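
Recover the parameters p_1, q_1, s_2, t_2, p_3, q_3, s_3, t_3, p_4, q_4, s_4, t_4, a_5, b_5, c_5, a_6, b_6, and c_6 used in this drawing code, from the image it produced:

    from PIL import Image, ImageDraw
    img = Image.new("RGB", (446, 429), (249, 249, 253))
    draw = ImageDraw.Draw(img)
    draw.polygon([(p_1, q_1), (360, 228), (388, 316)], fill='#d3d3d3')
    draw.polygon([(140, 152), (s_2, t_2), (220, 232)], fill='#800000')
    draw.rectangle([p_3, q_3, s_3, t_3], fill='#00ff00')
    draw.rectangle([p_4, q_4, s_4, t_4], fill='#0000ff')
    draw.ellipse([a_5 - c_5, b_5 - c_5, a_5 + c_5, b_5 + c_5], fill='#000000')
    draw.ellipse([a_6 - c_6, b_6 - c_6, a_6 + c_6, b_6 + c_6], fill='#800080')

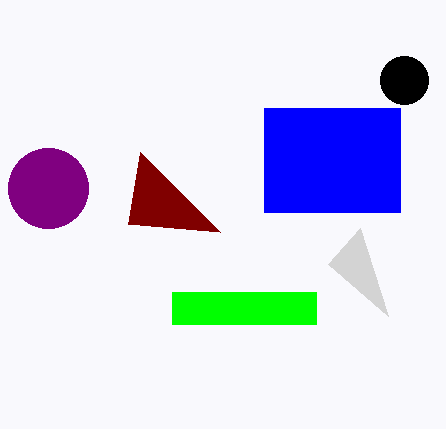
p_1 = 328
q_1 = 264
s_2 = 128
t_2 = 224
p_3 = 172
q_3 = 292
s_3 = 316
t_3 = 324
p_4 = 264
q_4 = 108
s_4 = 400
t_4 = 212
a_5 = 404
b_5 = 80
c_5 = 24
a_6 = 48
b_6 = 188
c_6 = 40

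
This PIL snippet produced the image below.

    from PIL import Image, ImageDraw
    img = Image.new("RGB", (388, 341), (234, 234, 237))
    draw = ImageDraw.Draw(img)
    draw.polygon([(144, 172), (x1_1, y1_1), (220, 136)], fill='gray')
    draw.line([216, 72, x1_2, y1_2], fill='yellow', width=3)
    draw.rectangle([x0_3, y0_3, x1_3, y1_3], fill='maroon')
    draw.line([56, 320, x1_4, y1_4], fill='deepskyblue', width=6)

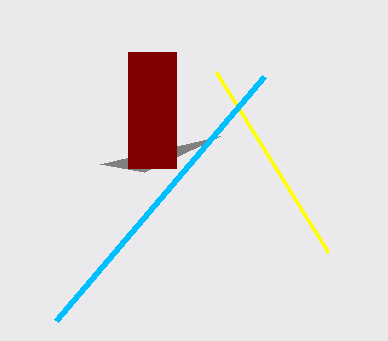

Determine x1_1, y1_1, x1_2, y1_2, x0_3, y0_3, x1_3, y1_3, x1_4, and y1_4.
x1_1 = 100, y1_1 = 164, x1_2 = 328, y1_2 = 252, x0_3 = 128, y0_3 = 52, x1_3 = 176, y1_3 = 168, x1_4 = 264, y1_4 = 76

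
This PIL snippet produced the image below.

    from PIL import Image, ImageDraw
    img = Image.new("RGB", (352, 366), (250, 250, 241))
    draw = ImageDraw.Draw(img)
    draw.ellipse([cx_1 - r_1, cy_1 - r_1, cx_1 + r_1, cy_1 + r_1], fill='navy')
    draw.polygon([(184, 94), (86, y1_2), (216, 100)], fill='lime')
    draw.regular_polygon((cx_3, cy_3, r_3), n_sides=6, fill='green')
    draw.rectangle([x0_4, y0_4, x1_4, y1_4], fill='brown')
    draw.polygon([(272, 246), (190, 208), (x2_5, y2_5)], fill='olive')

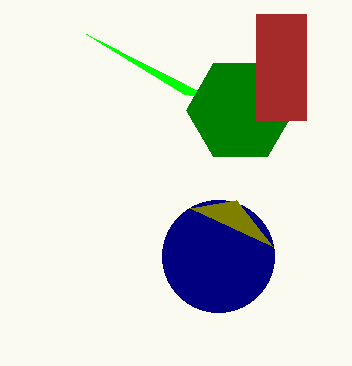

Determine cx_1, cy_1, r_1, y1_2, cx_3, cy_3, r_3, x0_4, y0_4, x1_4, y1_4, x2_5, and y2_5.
cx_1 = 218, cy_1 = 256, r_1 = 56, y1_2 = 34, cx_3 = 240, cy_3 = 110, r_3 = 54, x0_4 = 256, y0_4 = 14, x1_4 = 306, y1_4 = 120, x2_5 = 236, y2_5 = 200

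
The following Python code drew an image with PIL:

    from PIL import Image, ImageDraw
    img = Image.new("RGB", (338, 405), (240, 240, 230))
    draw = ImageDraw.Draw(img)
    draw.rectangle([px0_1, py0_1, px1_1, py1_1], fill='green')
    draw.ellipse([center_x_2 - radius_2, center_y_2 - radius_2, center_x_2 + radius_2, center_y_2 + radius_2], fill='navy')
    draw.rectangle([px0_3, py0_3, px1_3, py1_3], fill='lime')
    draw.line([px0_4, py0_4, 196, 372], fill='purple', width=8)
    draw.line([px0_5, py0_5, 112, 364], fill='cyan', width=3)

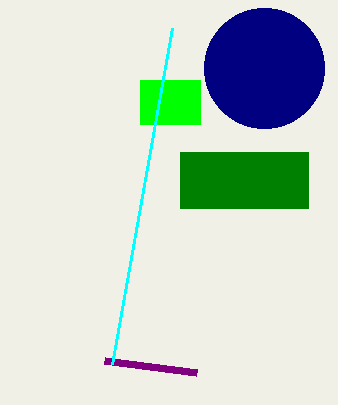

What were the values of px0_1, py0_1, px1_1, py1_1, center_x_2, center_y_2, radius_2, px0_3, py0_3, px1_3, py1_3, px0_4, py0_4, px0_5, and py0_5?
px0_1 = 180
py0_1 = 152
px1_1 = 308
py1_1 = 208
center_x_2 = 264
center_y_2 = 68
radius_2 = 60
px0_3 = 140
py0_3 = 80
px1_3 = 200
py1_3 = 124
px0_4 = 104
py0_4 = 360
px0_5 = 172
py0_5 = 28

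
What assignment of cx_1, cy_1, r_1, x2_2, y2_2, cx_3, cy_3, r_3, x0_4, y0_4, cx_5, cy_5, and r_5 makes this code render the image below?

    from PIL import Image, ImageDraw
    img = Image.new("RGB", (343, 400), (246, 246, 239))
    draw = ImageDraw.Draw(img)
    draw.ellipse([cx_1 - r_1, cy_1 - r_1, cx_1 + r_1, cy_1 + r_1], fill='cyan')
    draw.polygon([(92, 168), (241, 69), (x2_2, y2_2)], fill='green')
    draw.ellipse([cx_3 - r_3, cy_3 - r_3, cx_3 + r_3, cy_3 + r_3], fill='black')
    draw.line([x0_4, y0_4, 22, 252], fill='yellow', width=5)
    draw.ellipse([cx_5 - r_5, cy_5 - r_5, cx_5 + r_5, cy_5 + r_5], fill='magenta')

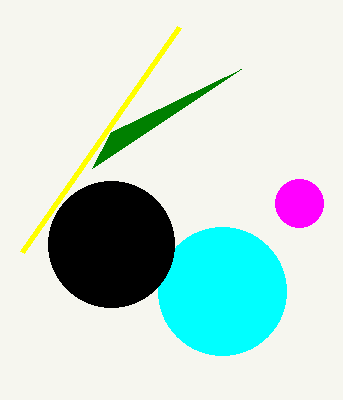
cx_1 = 222; cy_1 = 291; r_1 = 64; x2_2 = 111; y2_2 = 132; cx_3 = 111; cy_3 = 244; r_3 = 63; x0_4 = 179; y0_4 = 27; cx_5 = 299; cy_5 = 203; r_5 = 24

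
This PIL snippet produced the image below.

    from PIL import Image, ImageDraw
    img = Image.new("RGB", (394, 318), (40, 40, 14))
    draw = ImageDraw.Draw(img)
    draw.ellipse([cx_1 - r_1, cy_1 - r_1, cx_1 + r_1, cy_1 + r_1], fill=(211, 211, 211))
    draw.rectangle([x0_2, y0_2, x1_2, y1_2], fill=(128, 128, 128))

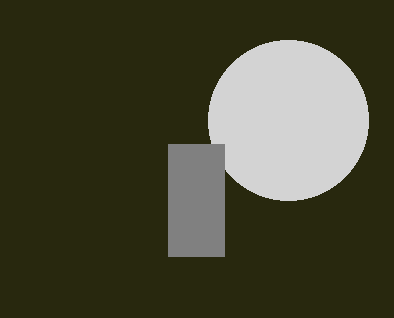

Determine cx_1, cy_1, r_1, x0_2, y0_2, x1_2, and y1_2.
cx_1 = 288; cy_1 = 120; r_1 = 80; x0_2 = 168; y0_2 = 144; x1_2 = 224; y1_2 = 256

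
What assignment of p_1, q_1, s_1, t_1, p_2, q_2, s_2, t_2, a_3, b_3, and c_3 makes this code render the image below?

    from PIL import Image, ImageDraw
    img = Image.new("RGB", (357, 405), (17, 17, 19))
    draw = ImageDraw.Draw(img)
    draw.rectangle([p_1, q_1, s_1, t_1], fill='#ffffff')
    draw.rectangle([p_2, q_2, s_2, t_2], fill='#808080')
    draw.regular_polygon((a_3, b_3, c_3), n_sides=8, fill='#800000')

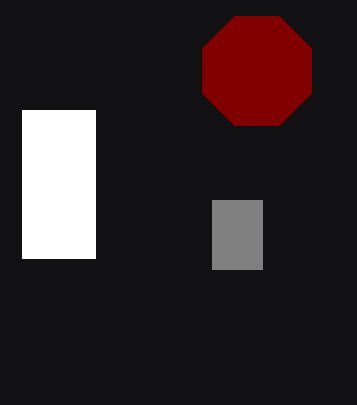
p_1 = 22; q_1 = 110; s_1 = 95; t_1 = 258; p_2 = 212; q_2 = 200; s_2 = 262; t_2 = 269; a_3 = 257; b_3 = 71; c_3 = 59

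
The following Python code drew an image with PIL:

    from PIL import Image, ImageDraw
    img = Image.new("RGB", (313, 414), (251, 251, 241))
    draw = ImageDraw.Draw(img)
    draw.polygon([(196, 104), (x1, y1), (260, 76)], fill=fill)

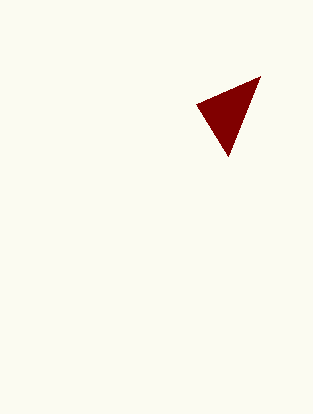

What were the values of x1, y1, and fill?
x1 = 228; y1 = 156; fill = 'maroon'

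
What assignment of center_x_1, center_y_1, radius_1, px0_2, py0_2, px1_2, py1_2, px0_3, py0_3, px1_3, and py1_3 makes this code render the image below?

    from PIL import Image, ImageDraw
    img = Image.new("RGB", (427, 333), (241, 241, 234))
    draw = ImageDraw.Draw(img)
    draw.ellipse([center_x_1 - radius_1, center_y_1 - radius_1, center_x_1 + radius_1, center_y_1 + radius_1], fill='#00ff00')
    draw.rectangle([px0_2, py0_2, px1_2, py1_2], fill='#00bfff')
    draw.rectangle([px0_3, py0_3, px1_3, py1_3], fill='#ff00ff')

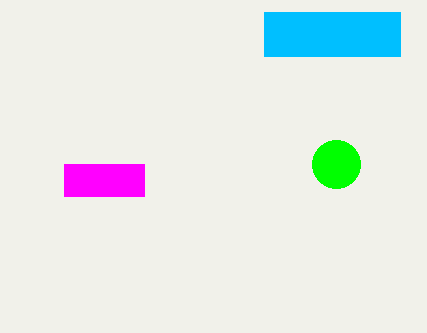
center_x_1 = 336, center_y_1 = 164, radius_1 = 24, px0_2 = 264, py0_2 = 12, px1_2 = 400, py1_2 = 56, px0_3 = 64, py0_3 = 164, px1_3 = 144, py1_3 = 196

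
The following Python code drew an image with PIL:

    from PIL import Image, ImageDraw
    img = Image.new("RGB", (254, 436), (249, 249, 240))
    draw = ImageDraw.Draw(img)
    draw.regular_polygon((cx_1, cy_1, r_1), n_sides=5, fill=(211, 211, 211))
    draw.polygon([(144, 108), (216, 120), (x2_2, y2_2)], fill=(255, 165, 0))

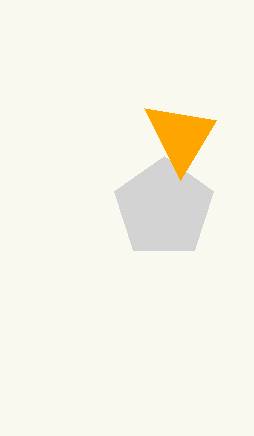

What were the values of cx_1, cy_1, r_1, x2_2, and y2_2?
cx_1 = 164
cy_1 = 208
r_1 = 52
x2_2 = 180
y2_2 = 180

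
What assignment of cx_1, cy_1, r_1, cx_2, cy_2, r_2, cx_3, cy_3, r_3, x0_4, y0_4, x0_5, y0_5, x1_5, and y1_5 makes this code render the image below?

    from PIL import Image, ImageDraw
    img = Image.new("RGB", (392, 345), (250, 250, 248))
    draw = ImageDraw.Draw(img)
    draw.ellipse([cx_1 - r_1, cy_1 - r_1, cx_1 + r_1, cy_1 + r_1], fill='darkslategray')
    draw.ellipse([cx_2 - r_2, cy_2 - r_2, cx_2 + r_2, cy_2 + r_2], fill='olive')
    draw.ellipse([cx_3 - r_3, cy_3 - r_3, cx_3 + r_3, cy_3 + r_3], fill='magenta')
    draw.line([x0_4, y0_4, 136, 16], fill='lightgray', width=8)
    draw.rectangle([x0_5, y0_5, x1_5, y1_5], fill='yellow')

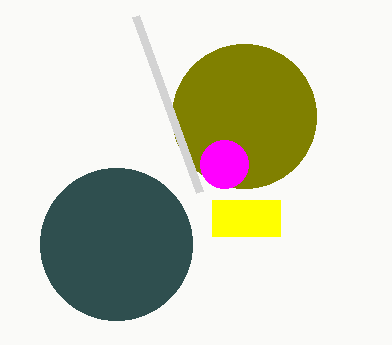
cx_1 = 116; cy_1 = 244; r_1 = 76; cx_2 = 244; cy_2 = 116; r_2 = 72; cx_3 = 224; cy_3 = 164; r_3 = 24; x0_4 = 200; y0_4 = 192; x0_5 = 212; y0_5 = 200; x1_5 = 280; y1_5 = 236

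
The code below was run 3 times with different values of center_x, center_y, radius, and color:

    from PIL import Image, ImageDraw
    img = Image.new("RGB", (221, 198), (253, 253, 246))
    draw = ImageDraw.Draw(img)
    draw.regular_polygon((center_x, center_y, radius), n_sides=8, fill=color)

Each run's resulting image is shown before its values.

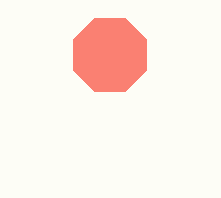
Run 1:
center_x = 110
center_y = 55
radius = 40
color = 'salmon'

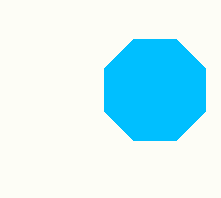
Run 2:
center_x = 155, center_y = 90, radius = 55, color = 'deepskyblue'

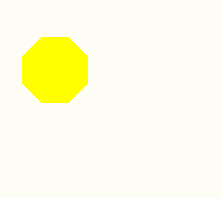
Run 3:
center_x = 55; center_y = 70; radius = 35; color = 'yellow'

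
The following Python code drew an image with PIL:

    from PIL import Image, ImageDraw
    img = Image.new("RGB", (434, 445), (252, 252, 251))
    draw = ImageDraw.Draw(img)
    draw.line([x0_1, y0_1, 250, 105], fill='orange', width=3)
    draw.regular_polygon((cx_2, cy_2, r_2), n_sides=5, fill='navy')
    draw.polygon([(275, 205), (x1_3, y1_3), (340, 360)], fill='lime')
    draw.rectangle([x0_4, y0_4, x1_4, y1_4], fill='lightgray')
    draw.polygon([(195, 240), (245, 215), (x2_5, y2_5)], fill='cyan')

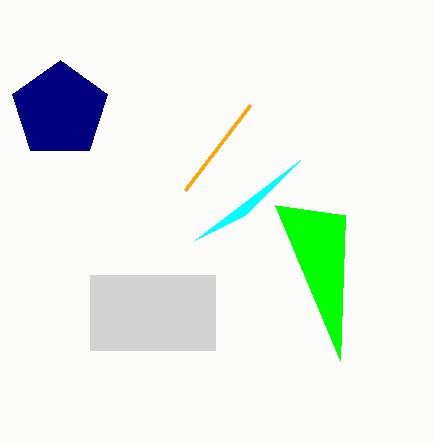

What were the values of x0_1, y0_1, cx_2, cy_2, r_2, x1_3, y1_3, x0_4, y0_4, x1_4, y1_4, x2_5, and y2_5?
x0_1 = 185, y0_1 = 190, cx_2 = 60, cy_2 = 110, r_2 = 50, x1_3 = 345, y1_3 = 215, x0_4 = 90, y0_4 = 275, x1_4 = 215, y1_4 = 350, x2_5 = 300, y2_5 = 160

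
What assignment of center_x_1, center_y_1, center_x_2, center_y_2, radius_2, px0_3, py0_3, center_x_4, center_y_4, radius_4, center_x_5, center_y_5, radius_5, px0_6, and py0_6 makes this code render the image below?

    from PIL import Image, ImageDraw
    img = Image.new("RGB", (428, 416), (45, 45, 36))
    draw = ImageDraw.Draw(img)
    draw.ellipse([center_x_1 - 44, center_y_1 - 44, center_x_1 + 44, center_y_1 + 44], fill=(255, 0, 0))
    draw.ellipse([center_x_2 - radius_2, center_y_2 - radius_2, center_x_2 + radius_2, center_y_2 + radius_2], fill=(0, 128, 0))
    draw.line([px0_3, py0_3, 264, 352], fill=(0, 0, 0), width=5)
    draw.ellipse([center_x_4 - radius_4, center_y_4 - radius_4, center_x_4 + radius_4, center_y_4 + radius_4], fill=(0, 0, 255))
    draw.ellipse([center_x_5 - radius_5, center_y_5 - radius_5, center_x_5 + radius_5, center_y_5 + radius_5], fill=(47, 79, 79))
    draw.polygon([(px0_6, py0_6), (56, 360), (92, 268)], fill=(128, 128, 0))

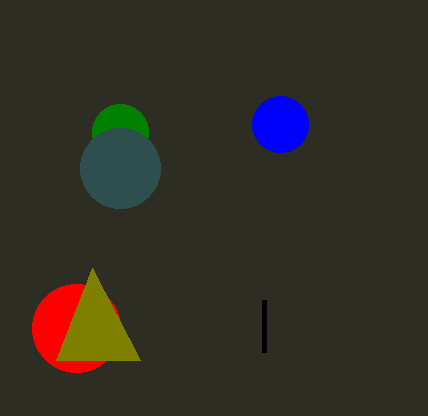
center_x_1 = 76; center_y_1 = 328; center_x_2 = 120; center_y_2 = 132; radius_2 = 28; px0_3 = 264; py0_3 = 300; center_x_4 = 280; center_y_4 = 124; radius_4 = 28; center_x_5 = 120; center_y_5 = 168; radius_5 = 40; px0_6 = 140; py0_6 = 360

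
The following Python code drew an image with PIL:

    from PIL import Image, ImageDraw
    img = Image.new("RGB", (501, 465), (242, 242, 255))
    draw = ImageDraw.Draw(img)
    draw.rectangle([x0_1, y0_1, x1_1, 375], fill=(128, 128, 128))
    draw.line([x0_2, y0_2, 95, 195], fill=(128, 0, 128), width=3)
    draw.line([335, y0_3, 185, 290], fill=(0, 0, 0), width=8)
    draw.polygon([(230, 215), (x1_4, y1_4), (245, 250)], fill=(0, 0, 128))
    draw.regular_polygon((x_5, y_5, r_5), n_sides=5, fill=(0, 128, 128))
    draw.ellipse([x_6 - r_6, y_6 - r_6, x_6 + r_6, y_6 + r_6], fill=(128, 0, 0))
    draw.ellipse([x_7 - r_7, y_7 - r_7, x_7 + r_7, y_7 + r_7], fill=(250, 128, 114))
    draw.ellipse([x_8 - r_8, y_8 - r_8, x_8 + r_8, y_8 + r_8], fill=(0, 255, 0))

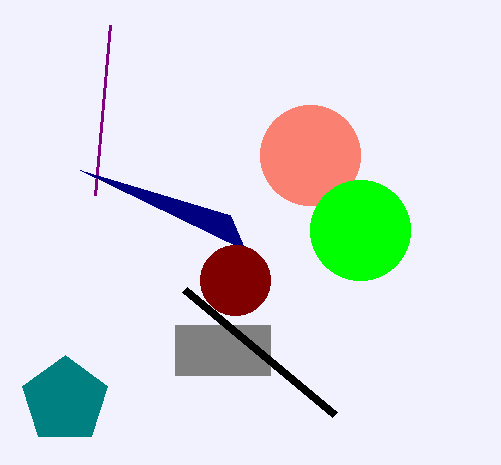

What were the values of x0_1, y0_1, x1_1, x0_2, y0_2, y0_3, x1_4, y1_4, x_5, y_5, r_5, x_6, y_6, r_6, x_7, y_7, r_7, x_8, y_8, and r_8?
x0_1 = 175
y0_1 = 325
x1_1 = 270
x0_2 = 110
y0_2 = 25
y0_3 = 415
x1_4 = 80
y1_4 = 170
x_5 = 65
y_5 = 400
r_5 = 45
x_6 = 235
y_6 = 280
r_6 = 35
x_7 = 310
y_7 = 155
r_7 = 50
x_8 = 360
y_8 = 230
r_8 = 50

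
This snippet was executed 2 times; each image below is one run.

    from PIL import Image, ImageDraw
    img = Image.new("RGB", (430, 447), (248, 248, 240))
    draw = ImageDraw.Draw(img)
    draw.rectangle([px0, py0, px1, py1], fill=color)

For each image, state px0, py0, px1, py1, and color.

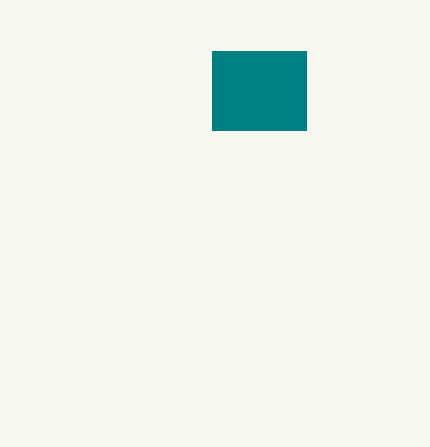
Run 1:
px0 = 212
py0 = 51
px1 = 306
py1 = 130
color = 'teal'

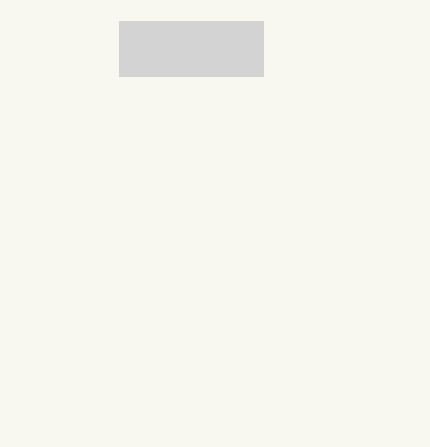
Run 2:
px0 = 119, py0 = 21, px1 = 263, py1 = 76, color = 'lightgray'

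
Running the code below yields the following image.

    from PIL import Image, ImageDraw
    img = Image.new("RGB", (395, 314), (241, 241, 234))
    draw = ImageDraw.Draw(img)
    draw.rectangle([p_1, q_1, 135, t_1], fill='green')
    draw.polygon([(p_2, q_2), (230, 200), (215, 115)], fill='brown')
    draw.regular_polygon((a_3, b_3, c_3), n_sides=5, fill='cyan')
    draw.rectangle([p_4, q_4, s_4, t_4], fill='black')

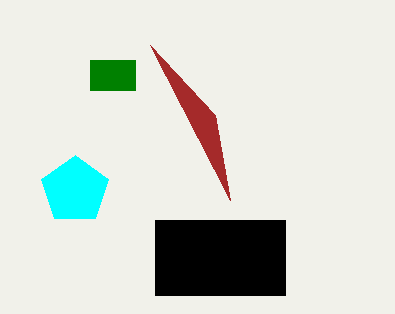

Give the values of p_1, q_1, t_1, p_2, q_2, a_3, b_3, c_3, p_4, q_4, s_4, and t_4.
p_1 = 90
q_1 = 60
t_1 = 90
p_2 = 150
q_2 = 45
a_3 = 75
b_3 = 190
c_3 = 35
p_4 = 155
q_4 = 220
s_4 = 285
t_4 = 295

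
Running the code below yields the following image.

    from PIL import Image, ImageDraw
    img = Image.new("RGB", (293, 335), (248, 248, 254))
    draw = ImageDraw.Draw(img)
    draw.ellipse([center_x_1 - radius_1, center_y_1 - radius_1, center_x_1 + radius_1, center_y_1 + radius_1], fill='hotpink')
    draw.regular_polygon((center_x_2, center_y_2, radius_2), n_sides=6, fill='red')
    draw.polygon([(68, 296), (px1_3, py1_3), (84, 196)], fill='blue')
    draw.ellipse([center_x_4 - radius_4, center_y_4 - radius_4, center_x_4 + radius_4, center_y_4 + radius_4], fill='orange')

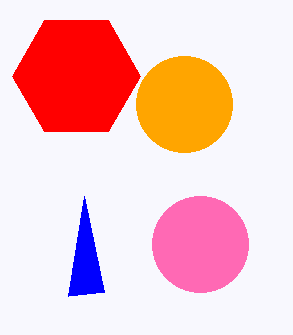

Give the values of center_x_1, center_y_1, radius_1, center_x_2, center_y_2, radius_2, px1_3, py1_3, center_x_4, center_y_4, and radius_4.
center_x_1 = 200; center_y_1 = 244; radius_1 = 48; center_x_2 = 76; center_y_2 = 76; radius_2 = 64; px1_3 = 104; py1_3 = 292; center_x_4 = 184; center_y_4 = 104; radius_4 = 48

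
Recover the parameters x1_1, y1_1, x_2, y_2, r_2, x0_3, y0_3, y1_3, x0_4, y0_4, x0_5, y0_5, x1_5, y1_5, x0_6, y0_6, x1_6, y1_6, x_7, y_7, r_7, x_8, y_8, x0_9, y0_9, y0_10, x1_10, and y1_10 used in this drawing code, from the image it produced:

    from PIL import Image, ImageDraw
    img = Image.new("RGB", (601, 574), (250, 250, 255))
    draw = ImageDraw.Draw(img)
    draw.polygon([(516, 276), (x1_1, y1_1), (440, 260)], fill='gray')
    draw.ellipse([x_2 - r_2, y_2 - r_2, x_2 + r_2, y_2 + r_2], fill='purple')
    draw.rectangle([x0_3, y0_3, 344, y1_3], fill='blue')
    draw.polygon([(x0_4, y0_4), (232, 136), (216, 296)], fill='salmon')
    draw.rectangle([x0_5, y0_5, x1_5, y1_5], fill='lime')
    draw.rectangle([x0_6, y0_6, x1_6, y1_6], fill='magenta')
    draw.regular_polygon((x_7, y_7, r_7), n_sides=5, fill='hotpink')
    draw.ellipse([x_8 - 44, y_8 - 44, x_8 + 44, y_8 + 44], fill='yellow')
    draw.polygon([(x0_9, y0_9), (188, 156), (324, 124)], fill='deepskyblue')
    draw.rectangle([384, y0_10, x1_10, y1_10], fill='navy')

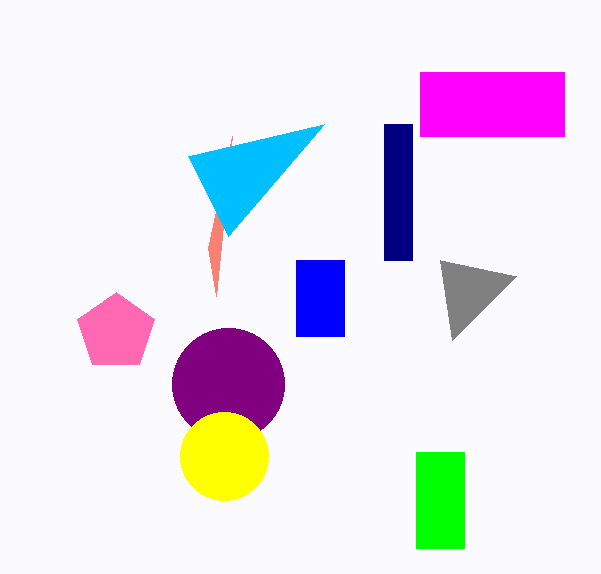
x1_1 = 452
y1_1 = 340
x_2 = 228
y_2 = 384
r_2 = 56
x0_3 = 296
y0_3 = 260
y1_3 = 336
x0_4 = 208
y0_4 = 248
x0_5 = 416
y0_5 = 452
x1_5 = 464
y1_5 = 548
x0_6 = 420
y0_6 = 72
x1_6 = 564
y1_6 = 136
x_7 = 116
y_7 = 332
r_7 = 40
x_8 = 224
y_8 = 456
x0_9 = 228
y0_9 = 236
y0_10 = 124
x1_10 = 412
y1_10 = 260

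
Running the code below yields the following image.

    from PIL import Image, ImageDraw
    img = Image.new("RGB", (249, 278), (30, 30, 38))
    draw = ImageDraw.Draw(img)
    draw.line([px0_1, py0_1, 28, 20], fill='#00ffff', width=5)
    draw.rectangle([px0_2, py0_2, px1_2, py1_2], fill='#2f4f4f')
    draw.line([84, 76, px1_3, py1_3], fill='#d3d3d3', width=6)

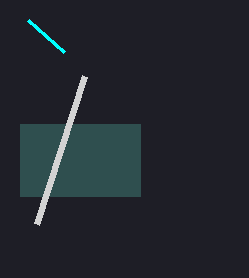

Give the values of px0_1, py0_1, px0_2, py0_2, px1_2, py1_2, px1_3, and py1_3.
px0_1 = 64
py0_1 = 52
px0_2 = 20
py0_2 = 124
px1_2 = 140
py1_2 = 196
px1_3 = 36
py1_3 = 224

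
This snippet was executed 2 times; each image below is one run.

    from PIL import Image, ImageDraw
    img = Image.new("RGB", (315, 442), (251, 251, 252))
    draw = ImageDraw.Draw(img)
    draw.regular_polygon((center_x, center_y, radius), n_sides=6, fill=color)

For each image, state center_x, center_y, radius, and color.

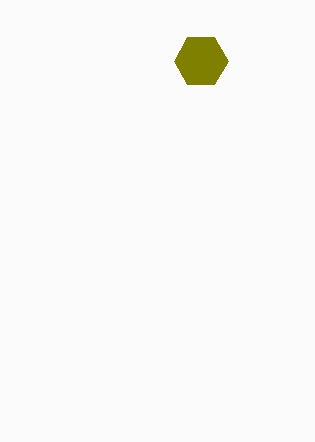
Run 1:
center_x = 201, center_y = 61, radius = 27, color = 'olive'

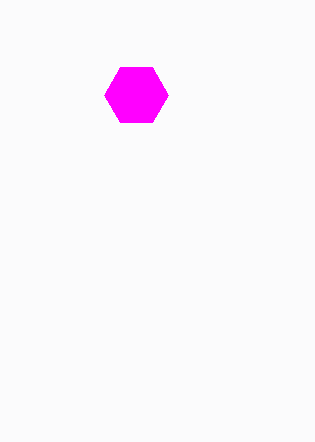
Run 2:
center_x = 136
center_y = 95
radius = 32
color = 'magenta'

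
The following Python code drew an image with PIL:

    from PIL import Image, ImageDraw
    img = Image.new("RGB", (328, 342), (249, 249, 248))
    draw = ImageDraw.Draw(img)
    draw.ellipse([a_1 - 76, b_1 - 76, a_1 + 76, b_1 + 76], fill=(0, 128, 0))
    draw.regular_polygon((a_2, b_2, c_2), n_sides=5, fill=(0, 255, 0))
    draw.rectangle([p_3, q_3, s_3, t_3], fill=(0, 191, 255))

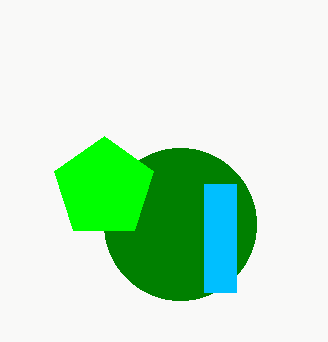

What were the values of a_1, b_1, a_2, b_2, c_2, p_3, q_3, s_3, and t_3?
a_1 = 180; b_1 = 224; a_2 = 104; b_2 = 188; c_2 = 52; p_3 = 204; q_3 = 184; s_3 = 236; t_3 = 292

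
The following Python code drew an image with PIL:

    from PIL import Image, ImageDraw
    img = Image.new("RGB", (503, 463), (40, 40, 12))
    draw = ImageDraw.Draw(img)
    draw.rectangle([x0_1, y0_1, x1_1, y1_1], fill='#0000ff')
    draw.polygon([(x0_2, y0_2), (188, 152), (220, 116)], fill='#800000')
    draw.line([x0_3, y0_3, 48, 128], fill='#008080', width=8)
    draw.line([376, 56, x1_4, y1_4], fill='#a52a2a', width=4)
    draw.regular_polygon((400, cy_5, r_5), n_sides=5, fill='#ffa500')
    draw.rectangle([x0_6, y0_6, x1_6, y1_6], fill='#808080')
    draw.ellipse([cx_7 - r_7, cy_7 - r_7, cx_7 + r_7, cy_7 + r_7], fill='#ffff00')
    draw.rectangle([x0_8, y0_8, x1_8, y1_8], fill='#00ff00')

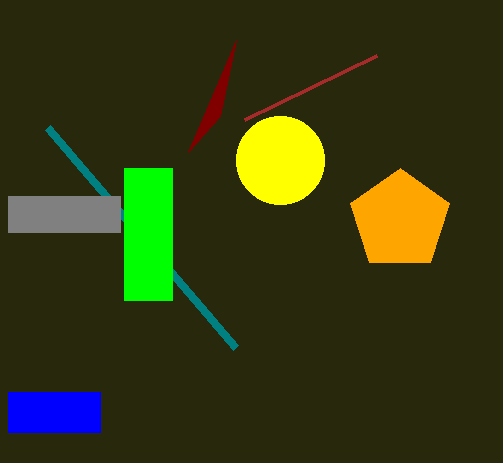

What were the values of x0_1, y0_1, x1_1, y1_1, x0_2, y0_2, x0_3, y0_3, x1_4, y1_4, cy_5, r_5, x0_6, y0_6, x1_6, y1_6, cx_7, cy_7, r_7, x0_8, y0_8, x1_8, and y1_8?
x0_1 = 8; y0_1 = 392; x1_1 = 100; y1_1 = 432; x0_2 = 236; y0_2 = 40; x0_3 = 236; y0_3 = 348; x1_4 = 244; y1_4 = 120; cy_5 = 220; r_5 = 52; x0_6 = 8; y0_6 = 196; x1_6 = 120; y1_6 = 232; cx_7 = 280; cy_7 = 160; r_7 = 44; x0_8 = 124; y0_8 = 168; x1_8 = 172; y1_8 = 300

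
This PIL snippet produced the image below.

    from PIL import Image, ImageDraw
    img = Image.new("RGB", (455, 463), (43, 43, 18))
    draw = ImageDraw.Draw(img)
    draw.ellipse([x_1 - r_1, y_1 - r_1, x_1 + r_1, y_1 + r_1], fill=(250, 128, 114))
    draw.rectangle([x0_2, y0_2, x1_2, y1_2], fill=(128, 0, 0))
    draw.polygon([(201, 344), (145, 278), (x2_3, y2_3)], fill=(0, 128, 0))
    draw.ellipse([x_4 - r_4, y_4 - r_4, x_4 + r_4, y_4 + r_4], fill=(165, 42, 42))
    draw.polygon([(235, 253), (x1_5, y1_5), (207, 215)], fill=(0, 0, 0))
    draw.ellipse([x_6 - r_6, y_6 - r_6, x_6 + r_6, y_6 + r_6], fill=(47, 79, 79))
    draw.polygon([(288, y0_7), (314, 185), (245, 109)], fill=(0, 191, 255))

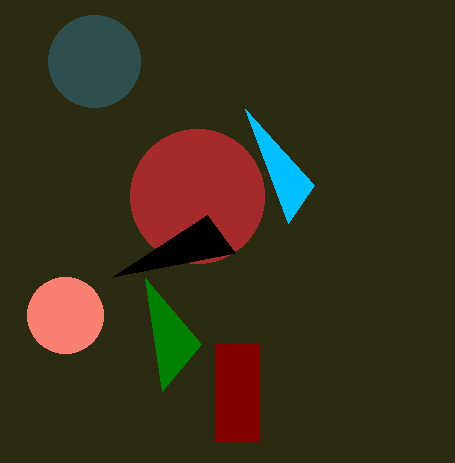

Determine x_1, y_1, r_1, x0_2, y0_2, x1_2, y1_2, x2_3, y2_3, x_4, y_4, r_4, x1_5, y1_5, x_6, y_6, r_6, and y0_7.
x_1 = 65; y_1 = 315; r_1 = 38; x0_2 = 215; y0_2 = 344; x1_2 = 259; y1_2 = 441; x2_3 = 162; y2_3 = 391; x_4 = 197; y_4 = 196; r_4 = 67; x1_5 = 112; y1_5 = 277; x_6 = 94; y_6 = 61; r_6 = 46; y0_7 = 223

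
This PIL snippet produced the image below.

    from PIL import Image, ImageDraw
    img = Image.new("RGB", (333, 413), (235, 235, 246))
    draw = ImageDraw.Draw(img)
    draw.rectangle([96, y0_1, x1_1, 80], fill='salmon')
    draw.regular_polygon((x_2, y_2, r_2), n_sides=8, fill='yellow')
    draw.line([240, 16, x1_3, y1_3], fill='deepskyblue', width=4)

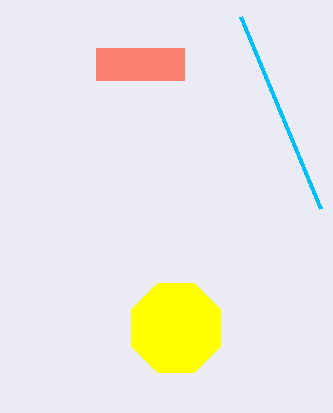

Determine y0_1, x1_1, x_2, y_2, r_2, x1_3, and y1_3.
y0_1 = 48; x1_1 = 184; x_2 = 176; y_2 = 328; r_2 = 48; x1_3 = 320; y1_3 = 208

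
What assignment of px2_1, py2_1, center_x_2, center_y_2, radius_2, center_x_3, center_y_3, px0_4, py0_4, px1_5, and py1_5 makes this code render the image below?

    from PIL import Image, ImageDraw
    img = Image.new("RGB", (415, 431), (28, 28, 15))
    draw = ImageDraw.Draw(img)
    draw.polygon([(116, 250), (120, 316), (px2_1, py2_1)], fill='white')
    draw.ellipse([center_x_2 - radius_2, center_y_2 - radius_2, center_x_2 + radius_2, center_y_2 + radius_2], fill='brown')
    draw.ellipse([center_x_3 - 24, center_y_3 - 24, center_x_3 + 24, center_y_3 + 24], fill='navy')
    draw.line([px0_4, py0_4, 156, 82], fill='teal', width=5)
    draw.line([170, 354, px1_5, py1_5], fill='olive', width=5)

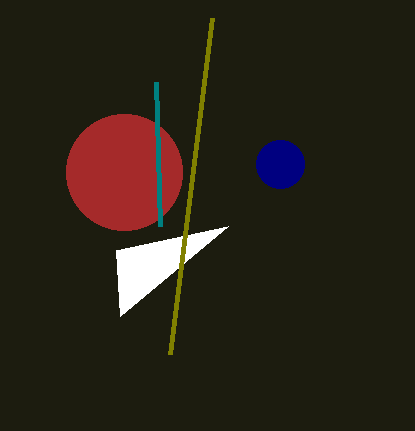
px2_1 = 228; py2_1 = 226; center_x_2 = 124; center_y_2 = 172; radius_2 = 58; center_x_3 = 280; center_y_3 = 164; px0_4 = 160; py0_4 = 226; px1_5 = 212; py1_5 = 18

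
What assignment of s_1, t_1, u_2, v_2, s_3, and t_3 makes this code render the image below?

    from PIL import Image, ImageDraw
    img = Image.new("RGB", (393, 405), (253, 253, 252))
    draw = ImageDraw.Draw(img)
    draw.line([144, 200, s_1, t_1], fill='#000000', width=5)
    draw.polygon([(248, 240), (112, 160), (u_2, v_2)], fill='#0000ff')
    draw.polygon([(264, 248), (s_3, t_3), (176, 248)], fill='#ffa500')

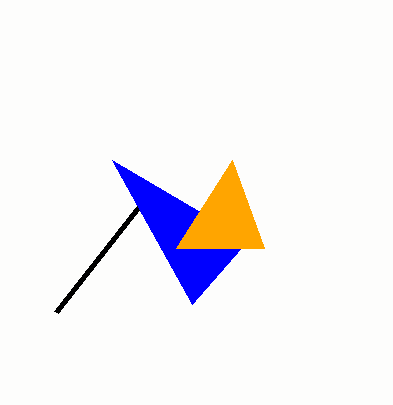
s_1 = 56
t_1 = 312
u_2 = 192
v_2 = 304
s_3 = 232
t_3 = 160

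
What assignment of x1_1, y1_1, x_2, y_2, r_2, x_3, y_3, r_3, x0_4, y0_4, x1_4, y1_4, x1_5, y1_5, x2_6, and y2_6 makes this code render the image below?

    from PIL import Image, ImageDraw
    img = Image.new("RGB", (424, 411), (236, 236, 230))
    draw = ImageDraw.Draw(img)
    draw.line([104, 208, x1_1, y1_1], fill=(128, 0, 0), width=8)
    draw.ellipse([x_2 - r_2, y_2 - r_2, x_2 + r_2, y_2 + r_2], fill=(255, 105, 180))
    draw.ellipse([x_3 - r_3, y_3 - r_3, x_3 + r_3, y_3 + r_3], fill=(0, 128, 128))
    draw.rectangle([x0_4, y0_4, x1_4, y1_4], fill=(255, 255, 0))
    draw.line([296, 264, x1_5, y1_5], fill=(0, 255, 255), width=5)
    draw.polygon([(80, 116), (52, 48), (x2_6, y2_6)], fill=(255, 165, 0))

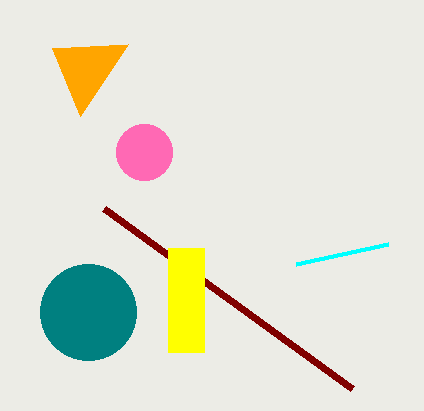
x1_1 = 352
y1_1 = 388
x_2 = 144
y_2 = 152
r_2 = 28
x_3 = 88
y_3 = 312
r_3 = 48
x0_4 = 168
y0_4 = 248
x1_4 = 204
y1_4 = 352
x1_5 = 388
y1_5 = 244
x2_6 = 128
y2_6 = 44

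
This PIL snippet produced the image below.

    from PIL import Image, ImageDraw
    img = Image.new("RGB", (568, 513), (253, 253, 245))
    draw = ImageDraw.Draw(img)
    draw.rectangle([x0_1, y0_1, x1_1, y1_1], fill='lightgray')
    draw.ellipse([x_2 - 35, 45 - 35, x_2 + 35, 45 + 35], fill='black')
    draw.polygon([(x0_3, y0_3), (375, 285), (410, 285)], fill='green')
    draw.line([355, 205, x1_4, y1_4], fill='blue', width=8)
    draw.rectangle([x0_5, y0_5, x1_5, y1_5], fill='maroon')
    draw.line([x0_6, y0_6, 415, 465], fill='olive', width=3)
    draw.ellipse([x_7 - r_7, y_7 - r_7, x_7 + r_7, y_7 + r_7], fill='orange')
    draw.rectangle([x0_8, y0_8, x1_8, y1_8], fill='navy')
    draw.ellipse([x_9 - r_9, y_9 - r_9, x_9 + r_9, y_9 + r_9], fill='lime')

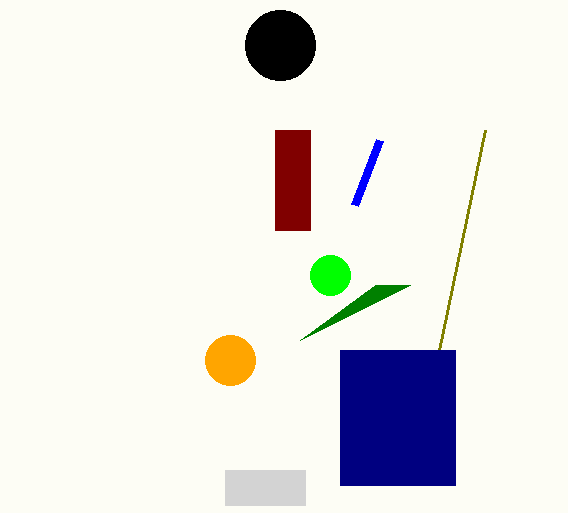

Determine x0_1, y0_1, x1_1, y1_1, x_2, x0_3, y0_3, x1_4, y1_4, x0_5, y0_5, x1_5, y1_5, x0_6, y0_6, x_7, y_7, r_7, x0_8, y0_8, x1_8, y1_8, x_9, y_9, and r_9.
x0_1 = 225
y0_1 = 470
x1_1 = 305
y1_1 = 505
x_2 = 280
x0_3 = 300
y0_3 = 340
x1_4 = 380
y1_4 = 140
x0_5 = 275
y0_5 = 130
x1_5 = 310
y1_5 = 230
x0_6 = 485
y0_6 = 130
x_7 = 230
y_7 = 360
r_7 = 25
x0_8 = 340
y0_8 = 350
x1_8 = 455
y1_8 = 485
x_9 = 330
y_9 = 275
r_9 = 20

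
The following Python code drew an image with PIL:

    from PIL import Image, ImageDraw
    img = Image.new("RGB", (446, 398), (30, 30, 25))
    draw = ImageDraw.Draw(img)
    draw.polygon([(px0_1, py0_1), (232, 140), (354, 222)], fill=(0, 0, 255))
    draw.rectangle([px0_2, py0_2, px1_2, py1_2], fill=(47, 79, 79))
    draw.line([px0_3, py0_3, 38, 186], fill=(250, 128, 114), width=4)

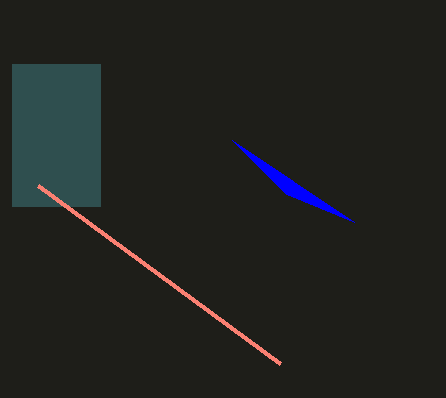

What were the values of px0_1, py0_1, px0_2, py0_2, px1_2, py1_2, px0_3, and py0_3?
px0_1 = 286
py0_1 = 194
px0_2 = 12
py0_2 = 64
px1_2 = 100
py1_2 = 206
px0_3 = 280
py0_3 = 364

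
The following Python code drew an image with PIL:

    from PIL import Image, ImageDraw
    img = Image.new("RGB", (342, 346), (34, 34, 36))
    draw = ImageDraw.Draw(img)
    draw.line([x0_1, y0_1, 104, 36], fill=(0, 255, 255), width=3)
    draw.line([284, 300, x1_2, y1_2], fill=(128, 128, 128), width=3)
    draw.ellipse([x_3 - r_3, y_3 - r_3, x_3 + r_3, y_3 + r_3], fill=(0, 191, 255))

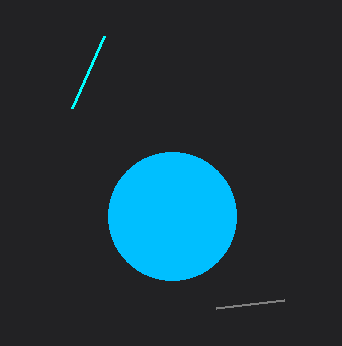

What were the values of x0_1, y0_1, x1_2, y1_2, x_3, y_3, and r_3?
x0_1 = 72
y0_1 = 108
x1_2 = 216
y1_2 = 308
x_3 = 172
y_3 = 216
r_3 = 64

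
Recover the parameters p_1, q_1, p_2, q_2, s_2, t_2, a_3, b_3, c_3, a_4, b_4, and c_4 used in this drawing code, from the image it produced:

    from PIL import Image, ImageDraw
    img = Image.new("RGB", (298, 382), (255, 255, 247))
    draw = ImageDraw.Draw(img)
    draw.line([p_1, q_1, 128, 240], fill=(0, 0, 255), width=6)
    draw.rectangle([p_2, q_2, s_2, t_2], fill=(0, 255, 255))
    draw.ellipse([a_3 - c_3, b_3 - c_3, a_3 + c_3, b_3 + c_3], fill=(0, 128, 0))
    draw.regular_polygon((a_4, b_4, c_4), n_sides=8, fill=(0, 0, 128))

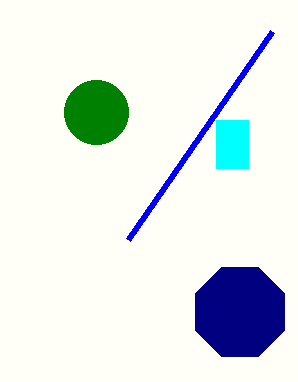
p_1 = 272; q_1 = 32; p_2 = 216; q_2 = 120; s_2 = 248; t_2 = 168; a_3 = 96; b_3 = 112; c_3 = 32; a_4 = 240; b_4 = 312; c_4 = 48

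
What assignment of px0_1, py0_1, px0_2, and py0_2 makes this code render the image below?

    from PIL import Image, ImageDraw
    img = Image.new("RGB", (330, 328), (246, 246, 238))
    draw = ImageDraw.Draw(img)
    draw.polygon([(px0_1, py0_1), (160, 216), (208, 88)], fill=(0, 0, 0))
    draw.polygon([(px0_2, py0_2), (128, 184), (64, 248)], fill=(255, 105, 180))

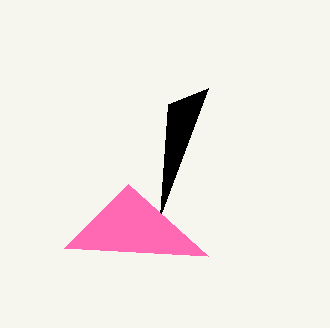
px0_1 = 168, py0_1 = 104, px0_2 = 208, py0_2 = 256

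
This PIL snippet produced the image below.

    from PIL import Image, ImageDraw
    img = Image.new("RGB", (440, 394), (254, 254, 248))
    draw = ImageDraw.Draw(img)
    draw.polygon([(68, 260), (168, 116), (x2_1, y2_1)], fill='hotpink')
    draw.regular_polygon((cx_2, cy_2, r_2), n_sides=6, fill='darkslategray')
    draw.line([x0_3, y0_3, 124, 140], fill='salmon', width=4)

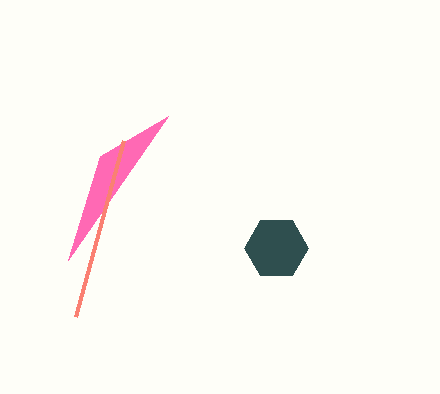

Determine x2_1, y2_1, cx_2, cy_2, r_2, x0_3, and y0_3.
x2_1 = 100; y2_1 = 156; cx_2 = 276; cy_2 = 248; r_2 = 32; x0_3 = 76; y0_3 = 316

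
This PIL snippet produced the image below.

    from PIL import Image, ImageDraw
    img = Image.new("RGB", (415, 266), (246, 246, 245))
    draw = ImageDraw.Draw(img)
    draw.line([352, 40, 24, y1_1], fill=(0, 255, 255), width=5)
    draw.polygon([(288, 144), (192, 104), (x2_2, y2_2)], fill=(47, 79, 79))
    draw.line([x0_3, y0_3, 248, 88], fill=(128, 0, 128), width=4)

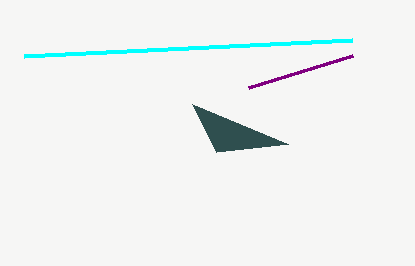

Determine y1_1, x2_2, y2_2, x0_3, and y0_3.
y1_1 = 56
x2_2 = 216
y2_2 = 152
x0_3 = 352
y0_3 = 56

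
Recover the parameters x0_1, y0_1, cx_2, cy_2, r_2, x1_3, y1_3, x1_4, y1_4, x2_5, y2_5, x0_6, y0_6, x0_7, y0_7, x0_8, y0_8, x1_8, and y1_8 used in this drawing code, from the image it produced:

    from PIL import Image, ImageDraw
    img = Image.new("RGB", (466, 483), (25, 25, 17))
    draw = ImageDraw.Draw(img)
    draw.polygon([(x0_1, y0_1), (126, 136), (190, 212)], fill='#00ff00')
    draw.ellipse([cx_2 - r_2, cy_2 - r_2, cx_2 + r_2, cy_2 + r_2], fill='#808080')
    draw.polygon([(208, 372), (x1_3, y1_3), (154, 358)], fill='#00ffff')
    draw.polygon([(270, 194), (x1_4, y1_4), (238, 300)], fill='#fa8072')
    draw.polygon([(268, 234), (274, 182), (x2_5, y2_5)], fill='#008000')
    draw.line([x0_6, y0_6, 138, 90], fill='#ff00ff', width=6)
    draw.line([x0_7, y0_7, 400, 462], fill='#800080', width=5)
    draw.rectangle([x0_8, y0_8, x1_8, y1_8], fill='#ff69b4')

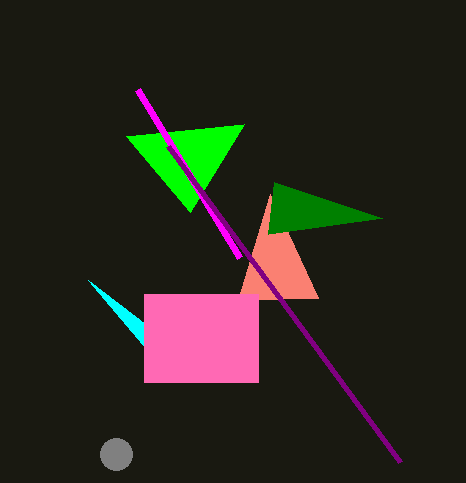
x0_1 = 244, y0_1 = 124, cx_2 = 116, cy_2 = 454, r_2 = 16, x1_3 = 88, y1_3 = 280, x1_4 = 318, y1_4 = 298, x2_5 = 382, y2_5 = 218, x0_6 = 240, y0_6 = 258, x0_7 = 168, y0_7 = 146, x0_8 = 144, y0_8 = 294, x1_8 = 258, y1_8 = 382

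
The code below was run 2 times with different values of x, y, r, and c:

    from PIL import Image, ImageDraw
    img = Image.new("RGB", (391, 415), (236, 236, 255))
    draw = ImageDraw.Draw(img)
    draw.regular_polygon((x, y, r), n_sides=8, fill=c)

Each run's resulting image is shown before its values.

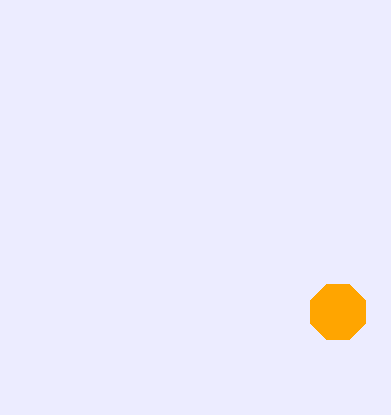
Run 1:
x = 338; y = 312; r = 30; c = 'orange'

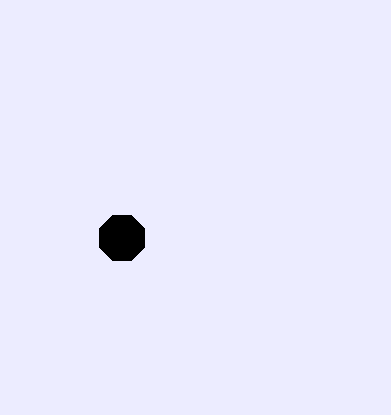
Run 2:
x = 122, y = 238, r = 24, c = 'black'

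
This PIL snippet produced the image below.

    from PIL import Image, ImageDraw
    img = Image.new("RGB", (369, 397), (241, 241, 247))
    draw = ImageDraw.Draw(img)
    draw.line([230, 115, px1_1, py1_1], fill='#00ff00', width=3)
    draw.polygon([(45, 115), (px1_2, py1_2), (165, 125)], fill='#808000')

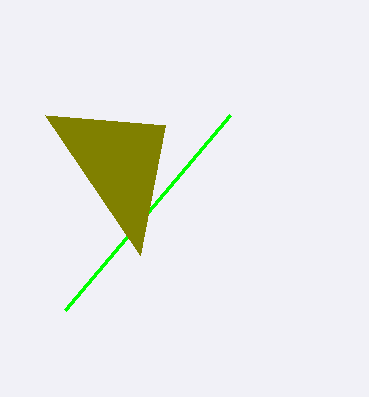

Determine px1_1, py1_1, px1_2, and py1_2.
px1_1 = 65
py1_1 = 310
px1_2 = 140
py1_2 = 255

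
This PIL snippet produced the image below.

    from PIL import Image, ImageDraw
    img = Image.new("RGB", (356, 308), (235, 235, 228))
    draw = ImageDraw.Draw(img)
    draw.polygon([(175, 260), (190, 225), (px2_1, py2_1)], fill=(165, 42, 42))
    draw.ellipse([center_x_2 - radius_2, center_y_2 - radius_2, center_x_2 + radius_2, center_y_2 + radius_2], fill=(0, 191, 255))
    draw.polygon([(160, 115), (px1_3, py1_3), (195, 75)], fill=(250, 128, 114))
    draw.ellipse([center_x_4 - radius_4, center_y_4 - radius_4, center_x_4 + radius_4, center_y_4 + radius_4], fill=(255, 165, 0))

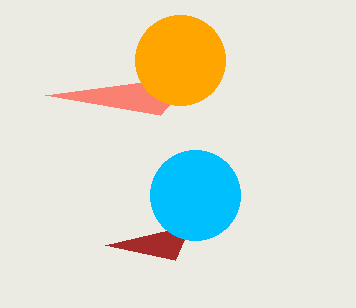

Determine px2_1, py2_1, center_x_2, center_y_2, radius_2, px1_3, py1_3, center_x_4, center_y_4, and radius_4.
px2_1 = 105; py2_1 = 245; center_x_2 = 195; center_y_2 = 195; radius_2 = 45; px1_3 = 45; py1_3 = 95; center_x_4 = 180; center_y_4 = 60; radius_4 = 45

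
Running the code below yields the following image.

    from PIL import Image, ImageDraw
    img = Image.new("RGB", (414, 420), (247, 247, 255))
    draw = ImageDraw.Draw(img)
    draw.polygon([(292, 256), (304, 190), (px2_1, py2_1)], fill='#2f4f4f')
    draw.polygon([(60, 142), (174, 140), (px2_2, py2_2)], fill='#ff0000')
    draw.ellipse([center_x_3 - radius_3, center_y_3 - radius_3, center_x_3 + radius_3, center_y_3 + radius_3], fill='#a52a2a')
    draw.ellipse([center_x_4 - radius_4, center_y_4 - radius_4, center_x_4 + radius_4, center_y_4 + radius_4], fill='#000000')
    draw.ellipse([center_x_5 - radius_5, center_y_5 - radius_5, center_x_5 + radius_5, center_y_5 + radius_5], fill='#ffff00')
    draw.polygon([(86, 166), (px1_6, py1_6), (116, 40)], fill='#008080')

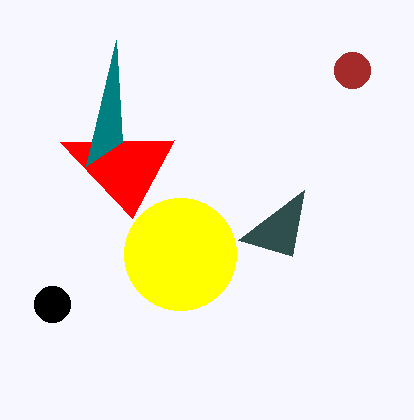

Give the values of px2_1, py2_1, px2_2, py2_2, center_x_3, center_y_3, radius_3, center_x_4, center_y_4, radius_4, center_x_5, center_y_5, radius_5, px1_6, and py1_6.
px2_1 = 238; py2_1 = 240; px2_2 = 132; py2_2 = 218; center_x_3 = 352; center_y_3 = 70; radius_3 = 18; center_x_4 = 52; center_y_4 = 304; radius_4 = 18; center_x_5 = 180; center_y_5 = 254; radius_5 = 56; px1_6 = 122; py1_6 = 142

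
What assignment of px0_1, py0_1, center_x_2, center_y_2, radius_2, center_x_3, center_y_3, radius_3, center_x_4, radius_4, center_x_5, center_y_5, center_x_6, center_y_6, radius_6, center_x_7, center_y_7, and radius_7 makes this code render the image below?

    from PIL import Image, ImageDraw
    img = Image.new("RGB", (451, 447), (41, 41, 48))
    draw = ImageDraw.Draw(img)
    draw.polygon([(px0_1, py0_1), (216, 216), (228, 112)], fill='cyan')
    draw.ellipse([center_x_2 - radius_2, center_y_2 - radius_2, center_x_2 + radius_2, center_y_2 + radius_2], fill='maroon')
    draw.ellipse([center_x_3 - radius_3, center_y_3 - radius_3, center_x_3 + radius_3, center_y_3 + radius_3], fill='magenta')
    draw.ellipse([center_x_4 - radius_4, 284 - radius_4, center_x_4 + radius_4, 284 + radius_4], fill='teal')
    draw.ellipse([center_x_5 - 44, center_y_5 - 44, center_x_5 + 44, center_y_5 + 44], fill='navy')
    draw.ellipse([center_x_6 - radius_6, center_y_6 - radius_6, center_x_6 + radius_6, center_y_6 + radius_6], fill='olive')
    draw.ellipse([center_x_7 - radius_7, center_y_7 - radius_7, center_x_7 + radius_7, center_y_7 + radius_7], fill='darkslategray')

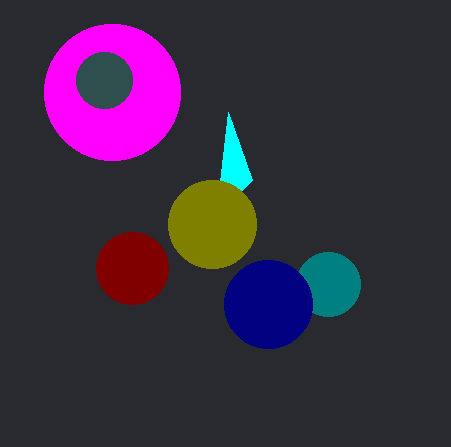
px0_1 = 252, py0_1 = 180, center_x_2 = 132, center_y_2 = 268, radius_2 = 36, center_x_3 = 112, center_y_3 = 92, radius_3 = 68, center_x_4 = 328, radius_4 = 32, center_x_5 = 268, center_y_5 = 304, center_x_6 = 212, center_y_6 = 224, radius_6 = 44, center_x_7 = 104, center_y_7 = 80, radius_7 = 28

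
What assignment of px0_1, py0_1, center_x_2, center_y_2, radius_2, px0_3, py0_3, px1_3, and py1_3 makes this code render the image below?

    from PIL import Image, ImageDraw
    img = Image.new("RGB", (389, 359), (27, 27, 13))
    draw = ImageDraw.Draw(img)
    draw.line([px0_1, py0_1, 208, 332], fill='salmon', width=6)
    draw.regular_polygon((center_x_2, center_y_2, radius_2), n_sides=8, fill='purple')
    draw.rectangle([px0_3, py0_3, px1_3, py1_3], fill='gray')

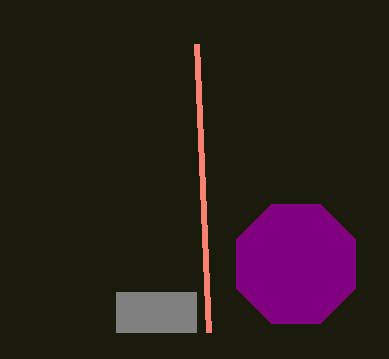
px0_1 = 196, py0_1 = 44, center_x_2 = 296, center_y_2 = 264, radius_2 = 64, px0_3 = 116, py0_3 = 292, px1_3 = 196, py1_3 = 332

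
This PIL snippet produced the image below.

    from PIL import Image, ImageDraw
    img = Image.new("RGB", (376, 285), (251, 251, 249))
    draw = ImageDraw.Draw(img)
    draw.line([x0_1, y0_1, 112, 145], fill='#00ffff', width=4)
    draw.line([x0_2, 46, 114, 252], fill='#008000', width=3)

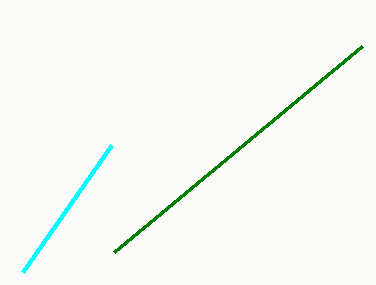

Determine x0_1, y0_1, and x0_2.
x0_1 = 23
y0_1 = 272
x0_2 = 362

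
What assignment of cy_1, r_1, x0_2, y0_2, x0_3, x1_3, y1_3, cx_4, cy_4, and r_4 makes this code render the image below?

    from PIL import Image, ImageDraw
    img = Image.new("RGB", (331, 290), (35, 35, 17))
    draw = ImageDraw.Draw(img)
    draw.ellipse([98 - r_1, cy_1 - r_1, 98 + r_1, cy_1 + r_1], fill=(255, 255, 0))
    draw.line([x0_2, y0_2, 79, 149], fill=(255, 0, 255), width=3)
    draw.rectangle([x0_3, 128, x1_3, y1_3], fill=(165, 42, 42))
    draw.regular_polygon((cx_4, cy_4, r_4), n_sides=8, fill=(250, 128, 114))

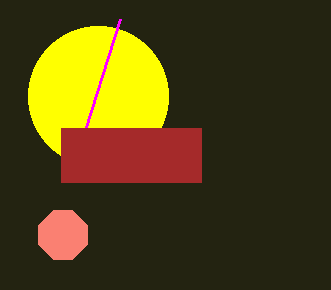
cy_1 = 96; r_1 = 70; x0_2 = 120; y0_2 = 19; x0_3 = 61; x1_3 = 201; y1_3 = 182; cx_4 = 63; cy_4 = 235; r_4 = 26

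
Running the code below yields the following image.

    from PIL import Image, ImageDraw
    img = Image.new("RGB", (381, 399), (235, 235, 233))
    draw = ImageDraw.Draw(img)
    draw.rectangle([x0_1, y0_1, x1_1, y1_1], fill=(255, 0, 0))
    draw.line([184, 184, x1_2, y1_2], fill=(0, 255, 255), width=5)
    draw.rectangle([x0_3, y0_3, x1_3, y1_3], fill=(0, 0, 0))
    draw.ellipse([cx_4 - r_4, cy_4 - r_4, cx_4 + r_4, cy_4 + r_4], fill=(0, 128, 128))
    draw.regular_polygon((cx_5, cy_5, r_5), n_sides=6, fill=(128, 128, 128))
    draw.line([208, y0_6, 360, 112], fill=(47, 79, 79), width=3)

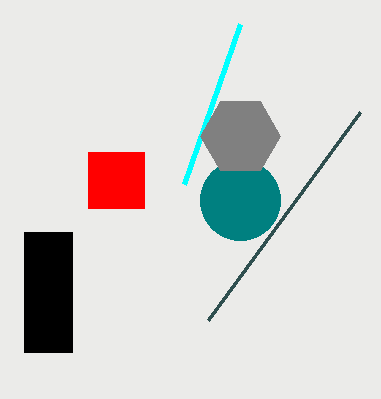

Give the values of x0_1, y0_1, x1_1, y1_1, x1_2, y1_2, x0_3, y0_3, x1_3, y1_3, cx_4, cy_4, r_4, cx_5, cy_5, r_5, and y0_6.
x0_1 = 88, y0_1 = 152, x1_1 = 144, y1_1 = 208, x1_2 = 240, y1_2 = 24, x0_3 = 24, y0_3 = 232, x1_3 = 72, y1_3 = 352, cx_4 = 240, cy_4 = 200, r_4 = 40, cx_5 = 240, cy_5 = 136, r_5 = 40, y0_6 = 320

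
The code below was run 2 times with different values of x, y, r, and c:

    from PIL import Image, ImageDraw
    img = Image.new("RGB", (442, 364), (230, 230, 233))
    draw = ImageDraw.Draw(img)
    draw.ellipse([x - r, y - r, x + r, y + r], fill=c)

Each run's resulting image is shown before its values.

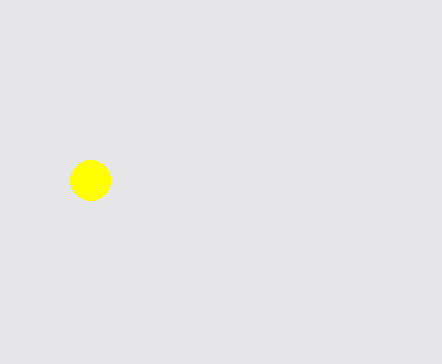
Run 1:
x = 90
y = 180
r = 20
c = 'yellow'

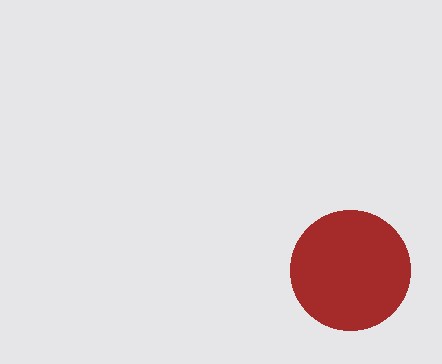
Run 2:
x = 350
y = 270
r = 60
c = 'brown'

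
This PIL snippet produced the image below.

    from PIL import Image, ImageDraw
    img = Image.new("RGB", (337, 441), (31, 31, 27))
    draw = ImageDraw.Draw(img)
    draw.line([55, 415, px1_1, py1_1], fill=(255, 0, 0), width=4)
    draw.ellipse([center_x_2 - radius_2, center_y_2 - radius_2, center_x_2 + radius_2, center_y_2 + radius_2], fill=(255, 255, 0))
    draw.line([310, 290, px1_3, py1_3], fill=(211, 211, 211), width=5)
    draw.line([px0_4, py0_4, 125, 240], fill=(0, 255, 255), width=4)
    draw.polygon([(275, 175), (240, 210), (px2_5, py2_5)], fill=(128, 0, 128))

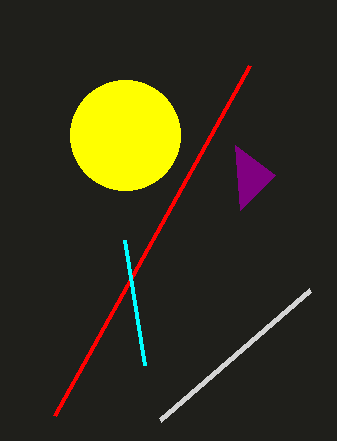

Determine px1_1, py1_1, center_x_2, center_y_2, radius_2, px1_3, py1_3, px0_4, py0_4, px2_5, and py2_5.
px1_1 = 250; py1_1 = 65; center_x_2 = 125; center_y_2 = 135; radius_2 = 55; px1_3 = 160; py1_3 = 420; px0_4 = 145; py0_4 = 365; px2_5 = 235; py2_5 = 145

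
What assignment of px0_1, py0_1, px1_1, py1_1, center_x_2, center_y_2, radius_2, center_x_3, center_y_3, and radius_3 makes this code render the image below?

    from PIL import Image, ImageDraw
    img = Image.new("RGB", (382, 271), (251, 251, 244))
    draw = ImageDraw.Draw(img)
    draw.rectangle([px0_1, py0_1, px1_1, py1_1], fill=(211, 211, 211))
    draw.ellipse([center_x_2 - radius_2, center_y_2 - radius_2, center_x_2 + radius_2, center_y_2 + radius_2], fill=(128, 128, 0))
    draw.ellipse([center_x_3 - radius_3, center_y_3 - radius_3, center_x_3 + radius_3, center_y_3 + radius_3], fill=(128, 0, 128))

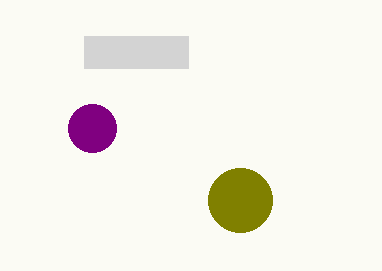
px0_1 = 84, py0_1 = 36, px1_1 = 188, py1_1 = 68, center_x_2 = 240, center_y_2 = 200, radius_2 = 32, center_x_3 = 92, center_y_3 = 128, radius_3 = 24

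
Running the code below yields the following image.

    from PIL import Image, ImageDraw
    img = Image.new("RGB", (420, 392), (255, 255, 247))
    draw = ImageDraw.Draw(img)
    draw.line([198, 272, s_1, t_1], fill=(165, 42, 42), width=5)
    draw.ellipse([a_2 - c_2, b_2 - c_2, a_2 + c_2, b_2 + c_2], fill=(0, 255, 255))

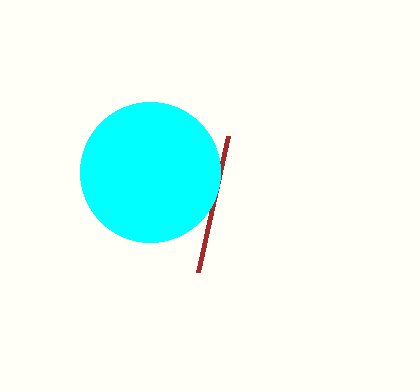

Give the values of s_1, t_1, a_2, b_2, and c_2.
s_1 = 228; t_1 = 136; a_2 = 150; b_2 = 172; c_2 = 70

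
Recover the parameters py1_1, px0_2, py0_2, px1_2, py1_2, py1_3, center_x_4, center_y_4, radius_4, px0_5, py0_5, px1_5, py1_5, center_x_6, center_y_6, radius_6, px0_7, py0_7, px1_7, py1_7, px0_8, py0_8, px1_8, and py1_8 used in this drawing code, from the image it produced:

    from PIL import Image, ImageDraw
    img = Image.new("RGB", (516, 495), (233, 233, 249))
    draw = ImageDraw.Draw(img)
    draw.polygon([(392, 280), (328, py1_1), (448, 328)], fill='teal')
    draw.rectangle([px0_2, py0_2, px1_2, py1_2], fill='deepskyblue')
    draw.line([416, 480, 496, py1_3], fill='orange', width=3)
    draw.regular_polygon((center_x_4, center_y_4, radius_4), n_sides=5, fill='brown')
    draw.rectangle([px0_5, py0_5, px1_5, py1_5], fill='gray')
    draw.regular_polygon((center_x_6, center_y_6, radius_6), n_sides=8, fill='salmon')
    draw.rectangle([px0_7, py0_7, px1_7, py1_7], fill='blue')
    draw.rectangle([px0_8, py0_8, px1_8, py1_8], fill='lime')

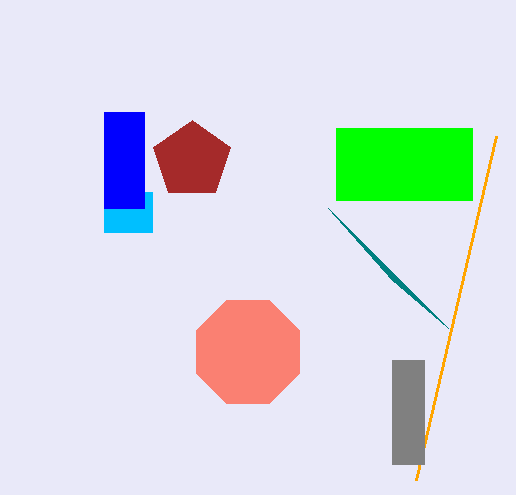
py1_1 = 208, px0_2 = 104, py0_2 = 192, px1_2 = 152, py1_2 = 232, py1_3 = 136, center_x_4 = 192, center_y_4 = 160, radius_4 = 40, px0_5 = 392, py0_5 = 360, px1_5 = 424, py1_5 = 464, center_x_6 = 248, center_y_6 = 352, radius_6 = 56, px0_7 = 104, py0_7 = 112, px1_7 = 144, py1_7 = 208, px0_8 = 336, py0_8 = 128, px1_8 = 472, py1_8 = 200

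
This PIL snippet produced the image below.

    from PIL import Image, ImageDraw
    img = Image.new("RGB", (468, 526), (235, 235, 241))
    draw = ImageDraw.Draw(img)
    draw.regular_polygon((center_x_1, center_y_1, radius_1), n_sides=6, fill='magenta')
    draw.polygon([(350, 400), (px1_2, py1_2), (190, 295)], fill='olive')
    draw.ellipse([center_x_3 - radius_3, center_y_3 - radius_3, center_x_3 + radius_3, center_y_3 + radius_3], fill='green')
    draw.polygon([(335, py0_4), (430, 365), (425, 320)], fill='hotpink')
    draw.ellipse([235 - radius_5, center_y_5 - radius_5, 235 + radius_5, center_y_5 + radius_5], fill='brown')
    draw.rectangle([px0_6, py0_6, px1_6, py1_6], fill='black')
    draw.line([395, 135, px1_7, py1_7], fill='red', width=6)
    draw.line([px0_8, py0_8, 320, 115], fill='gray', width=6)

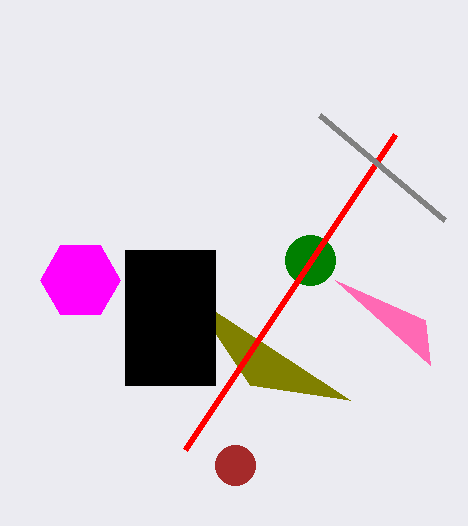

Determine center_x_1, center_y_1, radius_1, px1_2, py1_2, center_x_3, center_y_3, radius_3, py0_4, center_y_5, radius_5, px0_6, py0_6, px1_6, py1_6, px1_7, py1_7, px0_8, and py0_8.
center_x_1 = 80; center_y_1 = 280; radius_1 = 40; px1_2 = 250; py1_2 = 385; center_x_3 = 310; center_y_3 = 260; radius_3 = 25; py0_4 = 280; center_y_5 = 465; radius_5 = 20; px0_6 = 125; py0_6 = 250; px1_6 = 215; py1_6 = 385; px1_7 = 185; py1_7 = 450; px0_8 = 445; py0_8 = 220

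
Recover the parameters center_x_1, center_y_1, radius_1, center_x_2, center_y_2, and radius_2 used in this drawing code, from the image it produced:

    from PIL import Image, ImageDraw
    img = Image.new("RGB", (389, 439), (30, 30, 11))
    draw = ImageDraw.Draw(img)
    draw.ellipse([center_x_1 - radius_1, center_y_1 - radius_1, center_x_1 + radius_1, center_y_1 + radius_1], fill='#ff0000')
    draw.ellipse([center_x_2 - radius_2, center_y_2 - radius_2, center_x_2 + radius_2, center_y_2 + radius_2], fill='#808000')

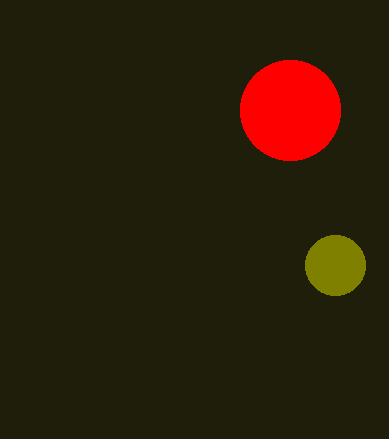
center_x_1 = 290, center_y_1 = 110, radius_1 = 50, center_x_2 = 335, center_y_2 = 265, radius_2 = 30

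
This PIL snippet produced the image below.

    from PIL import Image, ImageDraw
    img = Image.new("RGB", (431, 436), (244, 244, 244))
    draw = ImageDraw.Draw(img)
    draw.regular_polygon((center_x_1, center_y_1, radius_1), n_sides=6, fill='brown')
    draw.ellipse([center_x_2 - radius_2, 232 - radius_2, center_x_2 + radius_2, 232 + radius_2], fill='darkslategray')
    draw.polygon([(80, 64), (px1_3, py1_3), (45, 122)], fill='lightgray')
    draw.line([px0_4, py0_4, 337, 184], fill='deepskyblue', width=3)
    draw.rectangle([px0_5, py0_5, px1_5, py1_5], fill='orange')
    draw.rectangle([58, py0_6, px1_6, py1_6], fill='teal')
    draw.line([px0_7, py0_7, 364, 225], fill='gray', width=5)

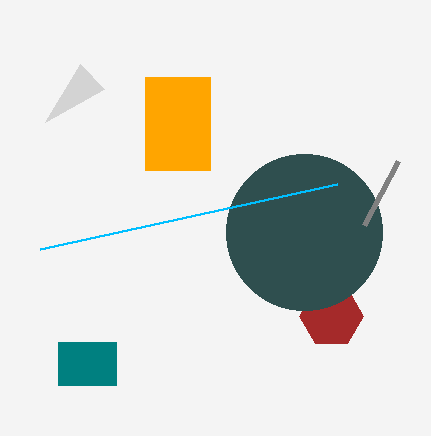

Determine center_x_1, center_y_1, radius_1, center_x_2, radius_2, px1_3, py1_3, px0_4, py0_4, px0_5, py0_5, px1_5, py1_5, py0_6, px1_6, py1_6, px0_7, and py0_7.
center_x_1 = 331; center_y_1 = 316; radius_1 = 32; center_x_2 = 304; radius_2 = 78; px1_3 = 104; py1_3 = 89; px0_4 = 40; py0_4 = 249; px0_5 = 145; py0_5 = 77; px1_5 = 210; py1_5 = 170; py0_6 = 342; px1_6 = 116; py1_6 = 385; px0_7 = 398; py0_7 = 161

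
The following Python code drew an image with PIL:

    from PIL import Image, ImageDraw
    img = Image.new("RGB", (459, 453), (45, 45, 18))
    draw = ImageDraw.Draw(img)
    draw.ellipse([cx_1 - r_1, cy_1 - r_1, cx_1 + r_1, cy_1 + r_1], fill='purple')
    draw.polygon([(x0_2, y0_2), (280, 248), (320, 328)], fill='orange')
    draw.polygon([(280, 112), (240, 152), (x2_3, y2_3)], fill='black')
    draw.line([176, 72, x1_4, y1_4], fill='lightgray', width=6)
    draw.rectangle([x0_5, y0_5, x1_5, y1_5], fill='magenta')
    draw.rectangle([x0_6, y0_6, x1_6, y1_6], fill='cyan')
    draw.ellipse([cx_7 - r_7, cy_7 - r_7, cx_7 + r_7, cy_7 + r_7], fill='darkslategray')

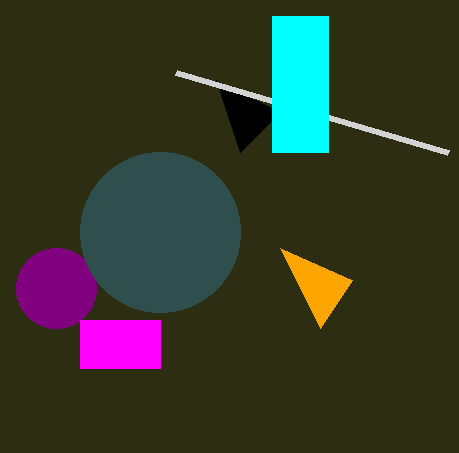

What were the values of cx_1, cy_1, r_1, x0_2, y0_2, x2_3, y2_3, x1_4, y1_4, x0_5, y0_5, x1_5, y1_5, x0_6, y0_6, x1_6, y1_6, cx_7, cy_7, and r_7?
cx_1 = 56; cy_1 = 288; r_1 = 40; x0_2 = 352; y0_2 = 280; x2_3 = 216; y2_3 = 80; x1_4 = 448; y1_4 = 152; x0_5 = 80; y0_5 = 320; x1_5 = 160; y1_5 = 368; x0_6 = 272; y0_6 = 16; x1_6 = 328; y1_6 = 152; cx_7 = 160; cy_7 = 232; r_7 = 80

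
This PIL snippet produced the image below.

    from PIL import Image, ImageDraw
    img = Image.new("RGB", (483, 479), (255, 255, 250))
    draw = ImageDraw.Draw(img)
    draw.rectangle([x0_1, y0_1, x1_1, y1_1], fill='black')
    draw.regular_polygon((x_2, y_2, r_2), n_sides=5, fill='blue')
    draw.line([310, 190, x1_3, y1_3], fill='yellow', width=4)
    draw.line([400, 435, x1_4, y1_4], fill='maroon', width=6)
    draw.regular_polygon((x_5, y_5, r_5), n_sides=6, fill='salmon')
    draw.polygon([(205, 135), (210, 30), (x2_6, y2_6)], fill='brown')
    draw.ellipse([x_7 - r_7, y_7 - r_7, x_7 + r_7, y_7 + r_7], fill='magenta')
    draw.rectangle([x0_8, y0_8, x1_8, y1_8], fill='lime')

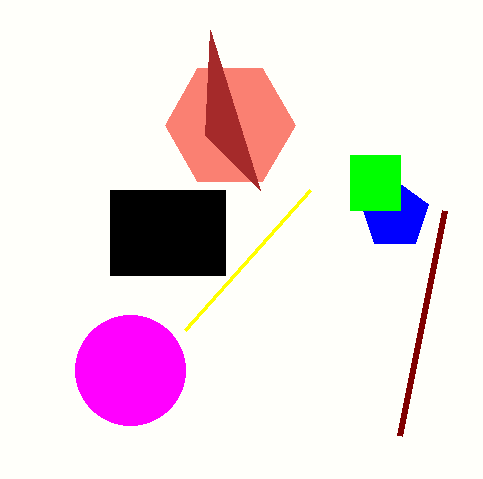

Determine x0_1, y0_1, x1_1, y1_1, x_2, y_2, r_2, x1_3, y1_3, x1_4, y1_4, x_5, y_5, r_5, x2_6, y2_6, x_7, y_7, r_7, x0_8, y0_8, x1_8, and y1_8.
x0_1 = 110; y0_1 = 190; x1_1 = 225; y1_1 = 275; x_2 = 395; y_2 = 215; r_2 = 35; x1_3 = 185; y1_3 = 330; x1_4 = 445; y1_4 = 210; x_5 = 230; y_5 = 125; r_5 = 65; x2_6 = 260; y2_6 = 190; x_7 = 130; y_7 = 370; r_7 = 55; x0_8 = 350; y0_8 = 155; x1_8 = 400; y1_8 = 210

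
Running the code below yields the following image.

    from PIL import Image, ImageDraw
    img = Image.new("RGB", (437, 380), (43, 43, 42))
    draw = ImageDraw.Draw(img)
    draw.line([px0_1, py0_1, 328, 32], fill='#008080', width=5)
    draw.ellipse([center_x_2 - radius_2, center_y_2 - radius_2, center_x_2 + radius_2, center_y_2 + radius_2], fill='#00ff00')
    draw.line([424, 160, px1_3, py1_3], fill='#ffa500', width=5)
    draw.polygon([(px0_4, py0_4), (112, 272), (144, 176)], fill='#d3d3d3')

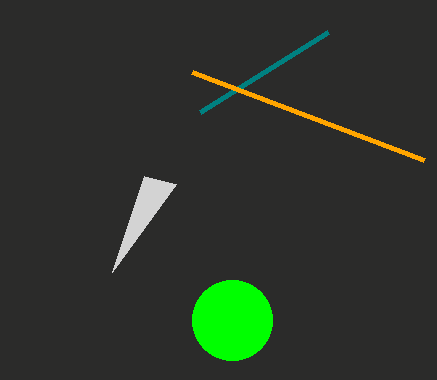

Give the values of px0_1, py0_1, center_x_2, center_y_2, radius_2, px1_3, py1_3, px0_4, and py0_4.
px0_1 = 200, py0_1 = 112, center_x_2 = 232, center_y_2 = 320, radius_2 = 40, px1_3 = 192, py1_3 = 72, px0_4 = 176, py0_4 = 184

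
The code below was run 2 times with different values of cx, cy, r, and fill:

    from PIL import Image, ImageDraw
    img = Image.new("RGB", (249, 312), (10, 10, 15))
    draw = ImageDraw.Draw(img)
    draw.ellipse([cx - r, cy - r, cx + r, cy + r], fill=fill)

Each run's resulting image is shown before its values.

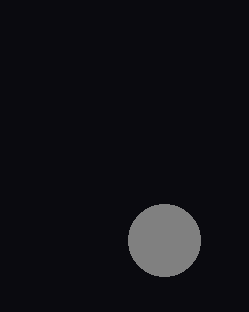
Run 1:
cx = 164; cy = 240; r = 36; fill = 'gray'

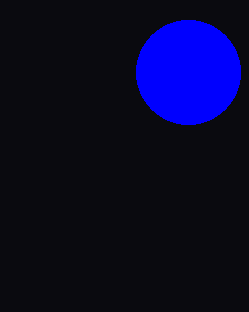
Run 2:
cx = 188, cy = 72, r = 52, fill = 'blue'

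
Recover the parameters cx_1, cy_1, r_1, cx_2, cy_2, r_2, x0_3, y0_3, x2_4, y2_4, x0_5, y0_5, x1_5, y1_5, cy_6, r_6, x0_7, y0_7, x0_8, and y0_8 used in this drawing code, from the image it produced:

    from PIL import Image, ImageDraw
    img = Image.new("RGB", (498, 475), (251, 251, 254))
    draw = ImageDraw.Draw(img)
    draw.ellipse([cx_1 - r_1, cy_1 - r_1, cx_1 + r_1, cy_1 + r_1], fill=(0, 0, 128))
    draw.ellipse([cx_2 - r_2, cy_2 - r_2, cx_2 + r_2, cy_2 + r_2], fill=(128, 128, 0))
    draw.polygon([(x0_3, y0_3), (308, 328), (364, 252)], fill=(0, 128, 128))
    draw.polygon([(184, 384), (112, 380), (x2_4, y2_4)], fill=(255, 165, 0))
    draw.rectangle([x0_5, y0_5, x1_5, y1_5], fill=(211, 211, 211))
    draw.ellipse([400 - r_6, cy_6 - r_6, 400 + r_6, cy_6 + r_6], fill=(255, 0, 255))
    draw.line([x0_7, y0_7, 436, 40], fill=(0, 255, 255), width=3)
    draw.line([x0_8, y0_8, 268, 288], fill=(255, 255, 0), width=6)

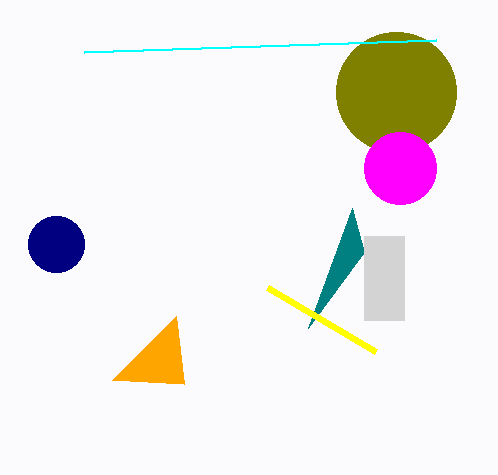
cx_1 = 56; cy_1 = 244; r_1 = 28; cx_2 = 396; cy_2 = 92; r_2 = 60; x0_3 = 352; y0_3 = 208; x2_4 = 176; y2_4 = 316; x0_5 = 364; y0_5 = 236; x1_5 = 404; y1_5 = 320; cy_6 = 168; r_6 = 36; x0_7 = 84; y0_7 = 52; x0_8 = 376; y0_8 = 352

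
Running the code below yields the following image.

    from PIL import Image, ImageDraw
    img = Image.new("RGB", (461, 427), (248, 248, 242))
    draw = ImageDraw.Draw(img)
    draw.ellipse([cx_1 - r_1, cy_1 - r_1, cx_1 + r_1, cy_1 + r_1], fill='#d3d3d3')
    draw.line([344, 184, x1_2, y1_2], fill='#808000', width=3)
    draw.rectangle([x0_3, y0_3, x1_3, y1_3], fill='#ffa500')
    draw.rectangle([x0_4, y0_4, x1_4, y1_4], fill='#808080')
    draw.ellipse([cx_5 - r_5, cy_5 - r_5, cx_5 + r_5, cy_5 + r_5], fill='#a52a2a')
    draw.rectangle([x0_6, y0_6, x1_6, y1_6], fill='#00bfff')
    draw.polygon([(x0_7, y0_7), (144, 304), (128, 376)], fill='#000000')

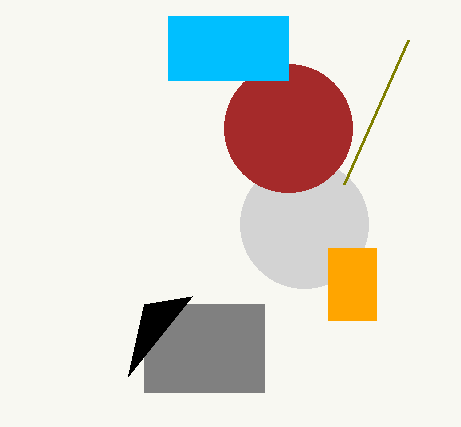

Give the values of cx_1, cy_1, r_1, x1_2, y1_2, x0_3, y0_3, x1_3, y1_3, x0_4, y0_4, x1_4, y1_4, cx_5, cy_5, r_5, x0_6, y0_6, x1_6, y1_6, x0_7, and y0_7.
cx_1 = 304, cy_1 = 224, r_1 = 64, x1_2 = 408, y1_2 = 40, x0_3 = 328, y0_3 = 248, x1_3 = 376, y1_3 = 320, x0_4 = 144, y0_4 = 304, x1_4 = 264, y1_4 = 392, cx_5 = 288, cy_5 = 128, r_5 = 64, x0_6 = 168, y0_6 = 16, x1_6 = 288, y1_6 = 80, x0_7 = 192, y0_7 = 296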